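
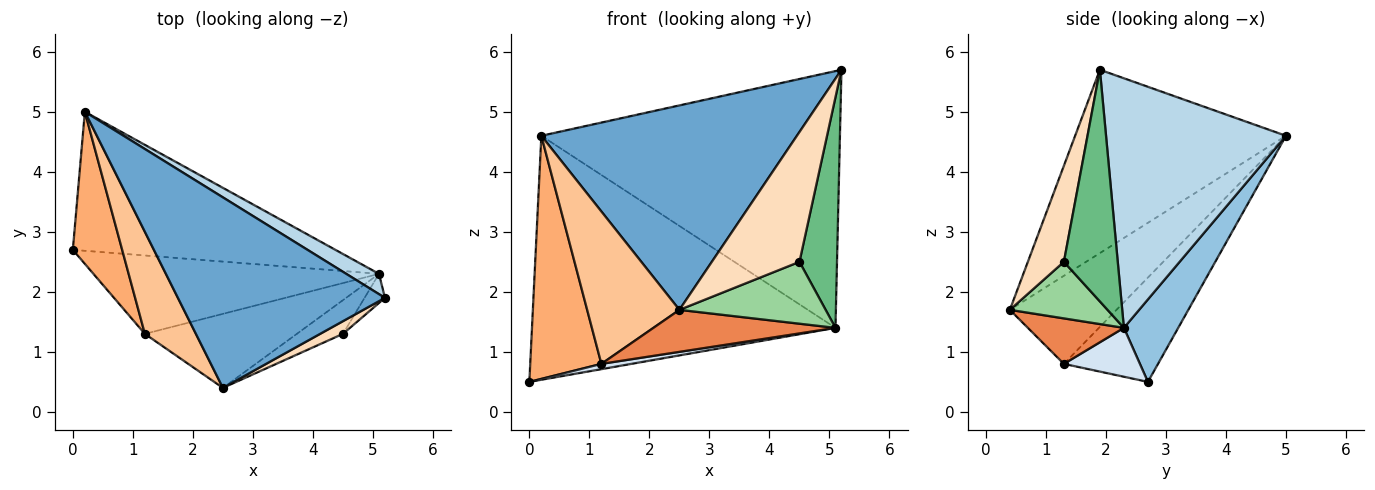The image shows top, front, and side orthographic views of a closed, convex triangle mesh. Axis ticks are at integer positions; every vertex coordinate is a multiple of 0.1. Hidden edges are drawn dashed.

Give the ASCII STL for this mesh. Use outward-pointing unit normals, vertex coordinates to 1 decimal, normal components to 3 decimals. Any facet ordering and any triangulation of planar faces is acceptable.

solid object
 facet normal -0.517 -0.626 0.584
  outer loop
   vertex 2.5 0.4 1.7
   vertex 5.2 1.9 5.7
   vertex 0.2 5.0 4.6
  endloop
 endfacet
 facet normal 0.154 0.859 -0.489
  outer loop
   vertex 5.1 2.3 1.4
   vertex 0.0 2.7 0.5
   vertex 0.2 5.0 4.6
  endloop
 endfacet
 facet normal 0.515 0.855 0.068
  outer loop
   vertex 5.1 2.3 1.4
   vertex 0.2 5.0 4.6
   vertex 5.2 1.9 5.7
  endloop
 endfacet
 facet normal 0.168 -0.066 -0.983
  outer loop
   vertex 1.2 1.3 0.8
   vertex 0.0 2.7 0.5
   vertex 5.1 2.3 1.4
  endloop
 endfacet
 facet normal 0.252 -0.478 -0.842
  outer loop
   vertex 1.2 1.3 0.8
   vertex 5.1 2.3 1.4
   vertex 2.5 0.4 1.7
  endloop
 endfacet
 facet normal -0.746 -0.564 0.353
  outer loop
   vertex 1.2 1.3 0.8
   vertex 0.2 5.0 4.6
   vertex 0.0 2.7 0.5
  endloop
 endfacet
 facet normal -0.693 -0.599 0.401
  outer loop
   vertex 1.2 1.3 0.8
   vertex 2.5 0.4 1.7
   vertex 0.2 5.0 4.6
  endloop
 endfacet
 facet normal 0.379 -0.921 0.090
  outer loop
   vertex 4.5 1.3 2.5
   vertex 5.2 1.9 5.7
   vertex 2.5 0.4 1.7
  endloop
 endfacet
 facet normal 0.818 -0.570 -0.072
  outer loop
   vertex 4.5 1.3 2.5
   vertex 5.1 2.3 1.4
   vertex 5.2 1.9 5.7
  endloop
 endfacet
 facet normal 0.506 -0.757 -0.413
  outer loop
   vertex 4.5 1.3 2.5
   vertex 2.5 0.4 1.7
   vertex 5.1 2.3 1.4
  endloop
 endfacet
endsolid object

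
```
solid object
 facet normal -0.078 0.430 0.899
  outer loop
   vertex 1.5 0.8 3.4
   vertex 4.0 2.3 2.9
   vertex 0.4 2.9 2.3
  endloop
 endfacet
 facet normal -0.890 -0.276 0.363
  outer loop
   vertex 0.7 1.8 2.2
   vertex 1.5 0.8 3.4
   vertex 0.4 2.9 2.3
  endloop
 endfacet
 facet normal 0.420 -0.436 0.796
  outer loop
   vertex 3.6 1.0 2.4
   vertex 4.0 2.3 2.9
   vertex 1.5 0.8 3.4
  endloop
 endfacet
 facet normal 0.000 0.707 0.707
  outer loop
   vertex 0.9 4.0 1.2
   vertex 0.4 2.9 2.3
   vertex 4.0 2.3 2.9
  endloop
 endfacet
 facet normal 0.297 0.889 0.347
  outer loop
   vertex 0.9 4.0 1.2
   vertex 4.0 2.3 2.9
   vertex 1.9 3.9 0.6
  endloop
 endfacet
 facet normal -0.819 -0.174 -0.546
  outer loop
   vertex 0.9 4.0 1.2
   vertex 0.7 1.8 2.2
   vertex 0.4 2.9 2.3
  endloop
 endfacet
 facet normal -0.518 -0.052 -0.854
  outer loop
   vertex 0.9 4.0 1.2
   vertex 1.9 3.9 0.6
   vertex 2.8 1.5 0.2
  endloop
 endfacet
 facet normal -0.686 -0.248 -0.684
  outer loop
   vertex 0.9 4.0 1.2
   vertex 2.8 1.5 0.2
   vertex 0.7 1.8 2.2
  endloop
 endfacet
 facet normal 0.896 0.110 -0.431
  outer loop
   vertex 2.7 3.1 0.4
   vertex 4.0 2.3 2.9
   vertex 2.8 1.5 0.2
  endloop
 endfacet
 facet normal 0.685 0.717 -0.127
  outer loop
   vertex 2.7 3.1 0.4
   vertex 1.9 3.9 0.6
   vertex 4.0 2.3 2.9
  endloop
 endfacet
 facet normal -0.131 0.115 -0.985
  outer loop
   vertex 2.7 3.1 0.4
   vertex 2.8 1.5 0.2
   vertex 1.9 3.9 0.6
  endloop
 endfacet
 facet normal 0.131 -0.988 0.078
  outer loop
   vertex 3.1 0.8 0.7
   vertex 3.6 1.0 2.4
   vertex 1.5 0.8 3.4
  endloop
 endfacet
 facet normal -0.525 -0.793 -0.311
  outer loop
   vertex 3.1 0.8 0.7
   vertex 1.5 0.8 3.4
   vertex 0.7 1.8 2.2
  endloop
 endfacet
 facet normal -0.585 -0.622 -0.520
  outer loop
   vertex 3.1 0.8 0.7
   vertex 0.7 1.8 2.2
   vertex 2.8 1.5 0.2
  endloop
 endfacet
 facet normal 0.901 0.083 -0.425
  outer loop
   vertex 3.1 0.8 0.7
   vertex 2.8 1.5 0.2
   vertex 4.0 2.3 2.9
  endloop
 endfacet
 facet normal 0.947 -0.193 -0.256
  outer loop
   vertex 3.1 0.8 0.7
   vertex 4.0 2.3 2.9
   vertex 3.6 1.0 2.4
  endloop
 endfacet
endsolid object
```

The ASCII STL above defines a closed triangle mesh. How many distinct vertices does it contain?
10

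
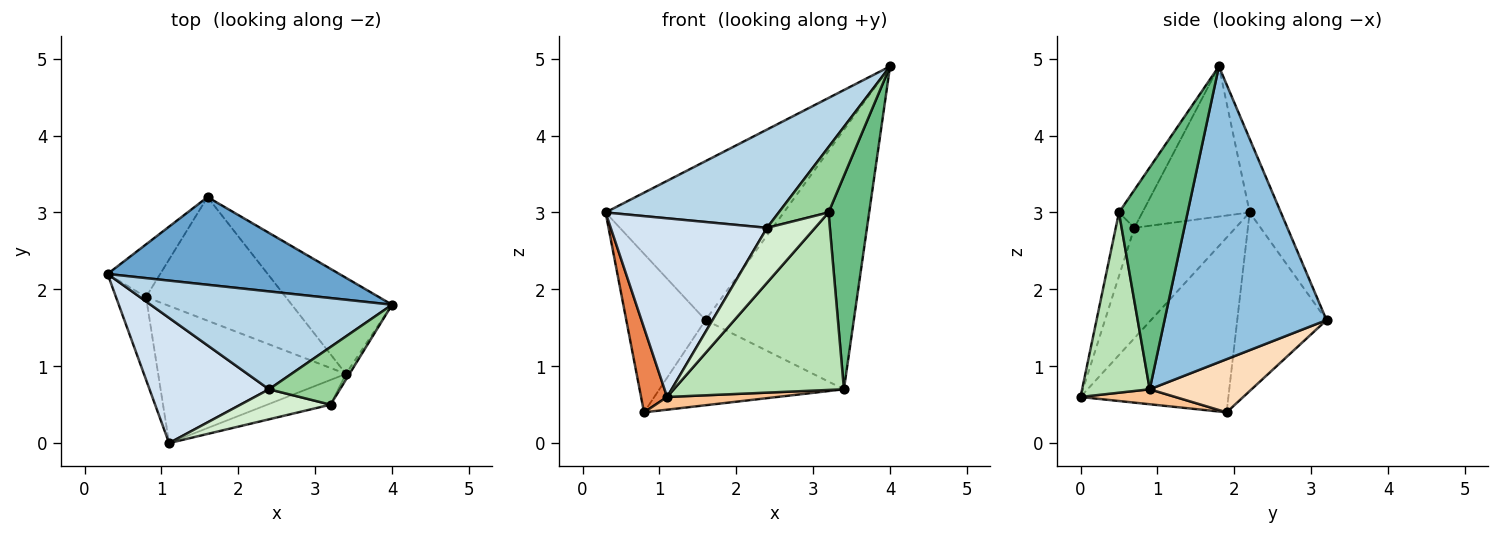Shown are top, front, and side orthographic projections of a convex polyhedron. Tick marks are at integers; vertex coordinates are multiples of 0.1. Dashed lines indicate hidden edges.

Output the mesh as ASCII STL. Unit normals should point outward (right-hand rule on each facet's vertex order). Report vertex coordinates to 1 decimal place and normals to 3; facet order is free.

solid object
 facet normal -0.152 0.865 0.477
  outer loop
   vertex 1.6 3.2 1.6
   vertex 0.3 2.2 3.0
   vertex 4.0 1.8 4.9
  endloop
 endfacet
 facet normal 0.716 0.655 -0.243
  outer loop
   vertex 3.4 0.9 0.7
   vertex 1.6 3.2 1.6
   vertex 4.0 1.8 4.9
  endloop
 endfacet
 facet normal -0.402 -0.649 0.646
  outer loop
   vertex 2.4 0.7 2.8
   vertex 4.0 1.8 4.9
   vertex 0.3 2.2 3.0
  endloop
 endfacet
 facet normal -0.468 -0.723 0.507
  outer loop
   vertex 2.4 0.7 2.8
   vertex 0.3 2.2 3.0
   vertex 1.1 0.0 0.6
  endloop
 endfacet
 facet normal -0.971 -0.171 -0.167
  outer loop
   vertex 0.8 1.9 0.4
   vertex 1.1 0.0 0.6
   vertex 0.3 2.2 3.0
  endloop
 endfacet
 facet normal -0.730 0.648 -0.215
  outer loop
   vertex 0.8 1.9 0.4
   vertex 0.3 2.2 3.0
   vertex 1.6 3.2 1.6
  endloop
 endfacet
 facet normal 0.079 -0.092 -0.993
  outer loop
   vertex 0.8 1.9 0.4
   vertex 3.4 0.9 0.7
   vertex 1.1 0.0 0.6
  endloop
 endfacet
 facet normal 0.299 0.541 -0.786
  outer loop
   vertex 0.8 1.9 0.4
   vertex 1.6 3.2 1.6
   vertex 3.4 0.9 0.7
  endloop
 endfacet
 facet normal 0.860 -0.509 -0.014
  outer loop
   vertex 3.2 0.5 3.0
   vertex 3.4 0.9 0.7
   vertex 4.0 1.8 4.9
  endloop
 endfacet
 facet normal -0.333 -0.707 0.624
  outer loop
   vertex 3.2 0.5 3.0
   vertex 4.0 1.8 4.9
   vertex 2.4 0.7 2.8
  endloop
 endfacet
 facet normal 0.366 -0.922 -0.128
  outer loop
   vertex 3.2 0.5 3.0
   vertex 1.1 0.0 0.6
   vertex 3.4 0.9 0.7
  endloop
 endfacet
 facet normal -0.321 -0.831 0.454
  outer loop
   vertex 3.2 0.5 3.0
   vertex 2.4 0.7 2.8
   vertex 1.1 0.0 0.6
  endloop
 endfacet
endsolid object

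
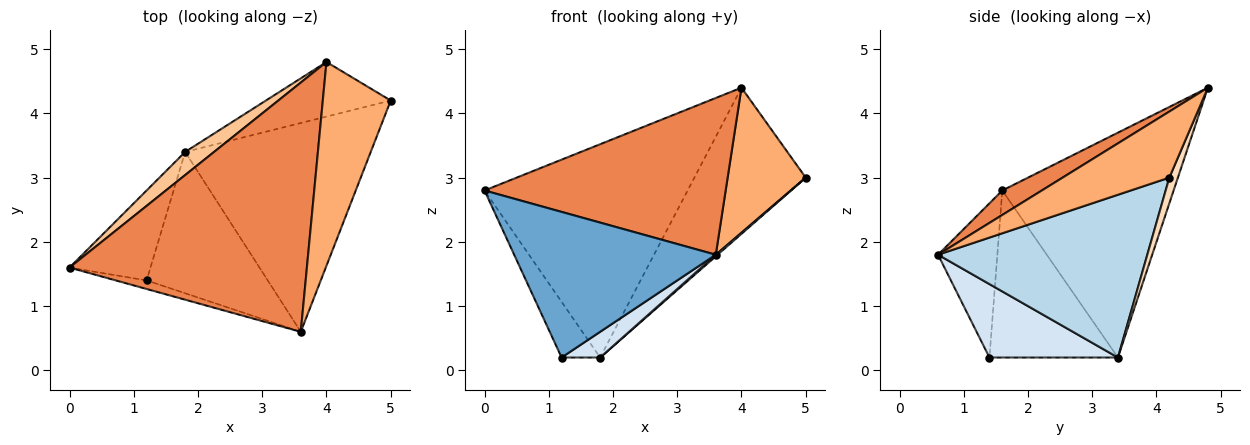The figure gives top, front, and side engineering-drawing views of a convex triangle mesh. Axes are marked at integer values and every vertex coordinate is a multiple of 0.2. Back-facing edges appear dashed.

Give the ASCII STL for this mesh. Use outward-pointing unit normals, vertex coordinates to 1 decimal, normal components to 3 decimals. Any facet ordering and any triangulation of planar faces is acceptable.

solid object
 facet normal -0.282 -0.958 -0.056
  outer loop
   vertex 1.2 1.4 0.2
   vertex 3.6 0.6 1.8
   vertex 0.0 1.6 2.8
  endloop
 endfacet
 facet normal -0.869 0.261 -0.421
  outer loop
   vertex 1.8 3.4 0.2
   vertex 1.2 1.4 0.2
   vertex 0.0 1.6 2.8
  endloop
 endfacet
 facet normal 0.659 -0.006 -0.752
  outer loop
   vertex 1.8 3.4 0.2
   vertex 5.0 4.2 3.0
   vertex 3.6 0.6 1.8
  endloop
 endfacet
 facet normal 0.512 -0.154 -0.845
  outer loop
   vertex 1.8 3.4 0.2
   vertex 3.6 0.6 1.8
   vertex 1.2 1.4 0.2
  endloop
 endfacet
 facet normal 0.087 -0.530 0.843
  outer loop
   vertex 4.0 4.8 4.4
   vertex 0.0 1.6 2.8
   vertex 3.6 0.6 1.8
  endloop
 endfacet
 facet normal 0.621 -0.454 0.638
  outer loop
   vertex 4.0 4.8 4.4
   vertex 3.6 0.6 1.8
   vertex 5.0 4.2 3.0
  endloop
 endfacet
 facet normal -0.642 0.762 0.083
  outer loop
   vertex 4.0 4.8 4.4
   vertex 1.8 3.4 0.2
   vertex 0.0 1.6 2.8
  endloop
 endfacet
 facet normal 0.072 0.934 -0.349
  outer loop
   vertex 4.0 4.8 4.4
   vertex 5.0 4.2 3.0
   vertex 1.8 3.4 0.2
  endloop
 endfacet
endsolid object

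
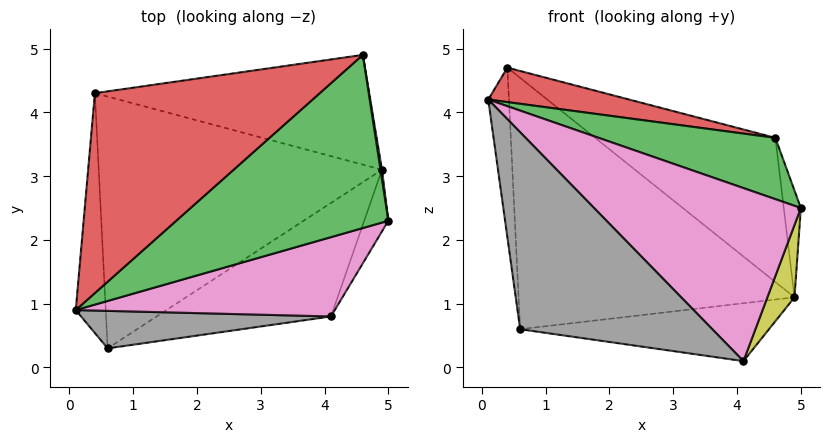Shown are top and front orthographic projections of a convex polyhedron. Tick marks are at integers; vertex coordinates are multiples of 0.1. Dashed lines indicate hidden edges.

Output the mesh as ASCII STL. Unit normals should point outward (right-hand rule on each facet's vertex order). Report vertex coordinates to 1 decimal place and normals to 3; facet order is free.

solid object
 facet normal -0.982 0.109 -0.155
  outer loop
   vertex 0.6 0.3 0.6
   vertex 0.1 0.9 4.2
   vertex 0.4 4.3 4.7
  endloop
 endfacet
 facet normal -0.353 0.661 -0.662
  outer loop
   vertex 4.9 3.1 1.1
   vertex 0.6 0.3 0.6
   vertex 0.4 4.3 4.7
  endloop
 endfacet
 facet normal 0.389 -0.308 0.868
  outer loop
   vertex 4.6 4.9 3.6
   vertex 0.1 0.9 4.2
   vertex 5.0 2.3 2.5
  endloop
 endfacet
 facet normal 0.272 -0.163 0.948
  outer loop
   vertex 4.6 4.9 3.6
   vertex 0.4 4.3 4.7
   vertex 0.1 0.9 4.2
  endloop
 endfacet
 facet normal 0.989 0.147 0.013
  outer loop
   vertex 4.6 4.9 3.6
   vertex 5.0 2.3 2.5
   vertex 4.9 3.1 1.1
  endloop
 endfacet
 facet normal -0.263 0.768 -0.584
  outer loop
   vertex 4.6 4.9 3.6
   vertex 4.9 3.1 1.1
   vertex 0.4 4.3 4.7
  endloop
 endfacet
 facet normal 0.375 -0.843 0.386
  outer loop
   vertex 4.1 0.8 0.1
   vertex 5.0 2.3 2.5
   vertex 0.1 0.9 4.2
  endloop
 endfacet
 facet normal 0.165 -0.969 0.184
  outer loop
   vertex 4.1 0.8 0.1
   vertex 0.1 0.9 4.2
   vertex 0.6 0.3 0.6
  endloop
 endfacet
 facet normal 0.949 -0.241 -0.205
  outer loop
   vertex 4.1 0.8 0.1
   vertex 4.9 3.1 1.1
   vertex 5.0 2.3 2.5
  endloop
 endfacet
 facet normal -0.189 0.446 -0.875
  outer loop
   vertex 4.1 0.8 0.1
   vertex 0.6 0.3 0.6
   vertex 4.9 3.1 1.1
  endloop
 endfacet
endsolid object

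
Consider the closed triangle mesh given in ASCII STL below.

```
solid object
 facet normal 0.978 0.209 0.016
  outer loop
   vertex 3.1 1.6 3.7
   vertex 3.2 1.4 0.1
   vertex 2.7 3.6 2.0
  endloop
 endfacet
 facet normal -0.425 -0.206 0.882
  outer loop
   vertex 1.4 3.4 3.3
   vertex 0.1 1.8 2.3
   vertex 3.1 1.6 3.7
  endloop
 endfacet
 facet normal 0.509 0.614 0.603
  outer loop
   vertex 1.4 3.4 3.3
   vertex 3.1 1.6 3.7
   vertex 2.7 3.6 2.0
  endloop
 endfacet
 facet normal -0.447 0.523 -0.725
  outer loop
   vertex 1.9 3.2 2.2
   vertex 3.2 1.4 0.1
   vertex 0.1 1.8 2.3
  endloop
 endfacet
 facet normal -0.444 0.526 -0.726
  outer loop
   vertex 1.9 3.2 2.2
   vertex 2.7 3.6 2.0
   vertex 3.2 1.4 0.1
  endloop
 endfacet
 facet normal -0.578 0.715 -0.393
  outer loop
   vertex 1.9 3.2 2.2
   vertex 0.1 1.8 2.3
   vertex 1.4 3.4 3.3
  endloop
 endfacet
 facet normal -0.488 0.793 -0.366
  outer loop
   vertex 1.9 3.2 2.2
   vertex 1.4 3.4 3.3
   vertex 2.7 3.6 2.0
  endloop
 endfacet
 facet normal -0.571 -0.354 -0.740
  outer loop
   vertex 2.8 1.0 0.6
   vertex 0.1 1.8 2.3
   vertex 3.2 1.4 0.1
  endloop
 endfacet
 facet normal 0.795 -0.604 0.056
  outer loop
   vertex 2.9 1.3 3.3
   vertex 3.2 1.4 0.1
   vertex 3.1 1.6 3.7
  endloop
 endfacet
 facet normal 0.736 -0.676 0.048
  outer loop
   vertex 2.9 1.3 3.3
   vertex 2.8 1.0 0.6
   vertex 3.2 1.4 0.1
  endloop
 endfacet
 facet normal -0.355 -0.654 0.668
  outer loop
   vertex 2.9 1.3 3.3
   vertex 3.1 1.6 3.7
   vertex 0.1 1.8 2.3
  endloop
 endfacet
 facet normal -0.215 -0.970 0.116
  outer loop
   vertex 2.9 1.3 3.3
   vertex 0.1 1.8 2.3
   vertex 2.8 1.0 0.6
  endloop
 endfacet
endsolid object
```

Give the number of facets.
12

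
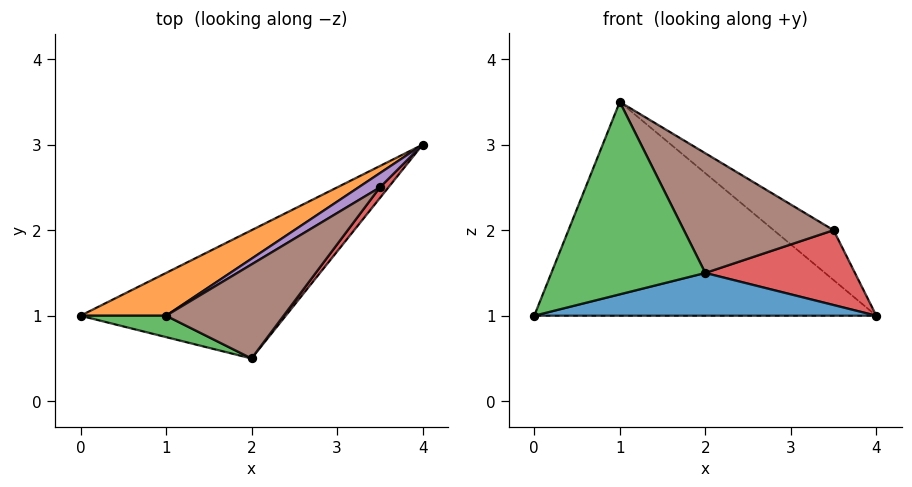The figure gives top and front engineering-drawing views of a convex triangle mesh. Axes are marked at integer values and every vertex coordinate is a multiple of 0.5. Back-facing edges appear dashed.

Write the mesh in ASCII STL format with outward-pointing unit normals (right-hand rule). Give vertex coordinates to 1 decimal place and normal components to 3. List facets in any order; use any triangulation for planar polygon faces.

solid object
 facet normal 0.156 -0.312 -0.937
  outer loop
   vertex 2.0 0.5 1.5
   vertex 0.0 1.0 1.0
   vertex 4.0 3.0 1.0
  endloop
 endfacet
 facet normal -0.440 0.880 0.176
  outer loop
   vertex 1.0 1.0 3.5
   vertex 4.0 3.0 1.0
   vertex 0.0 1.0 1.0
  endloop
 endfacet
 facet normal -0.266 -0.958 0.106
  outer loop
   vertex 1.0 1.0 3.5
   vertex 0.0 1.0 1.0
   vertex 2.0 0.5 1.5
  endloop
 endfacet
 facet normal 0.786 -0.612 0.087
  outer loop
   vertex 3.5 2.5 2.0
   vertex 2.0 0.5 1.5
   vertex 4.0 3.0 1.0
  endloop
 endfacet
 facet normal -0.381 0.889 0.254
  outer loop
   vertex 3.5 2.5 2.0
   vertex 4.0 3.0 1.0
   vertex 1.0 1.0 3.5
  endloop
 endfacet
 facet normal 0.644 -0.601 0.472
  outer loop
   vertex 3.5 2.5 2.0
   vertex 1.0 1.0 3.5
   vertex 2.0 0.5 1.5
  endloop
 endfacet
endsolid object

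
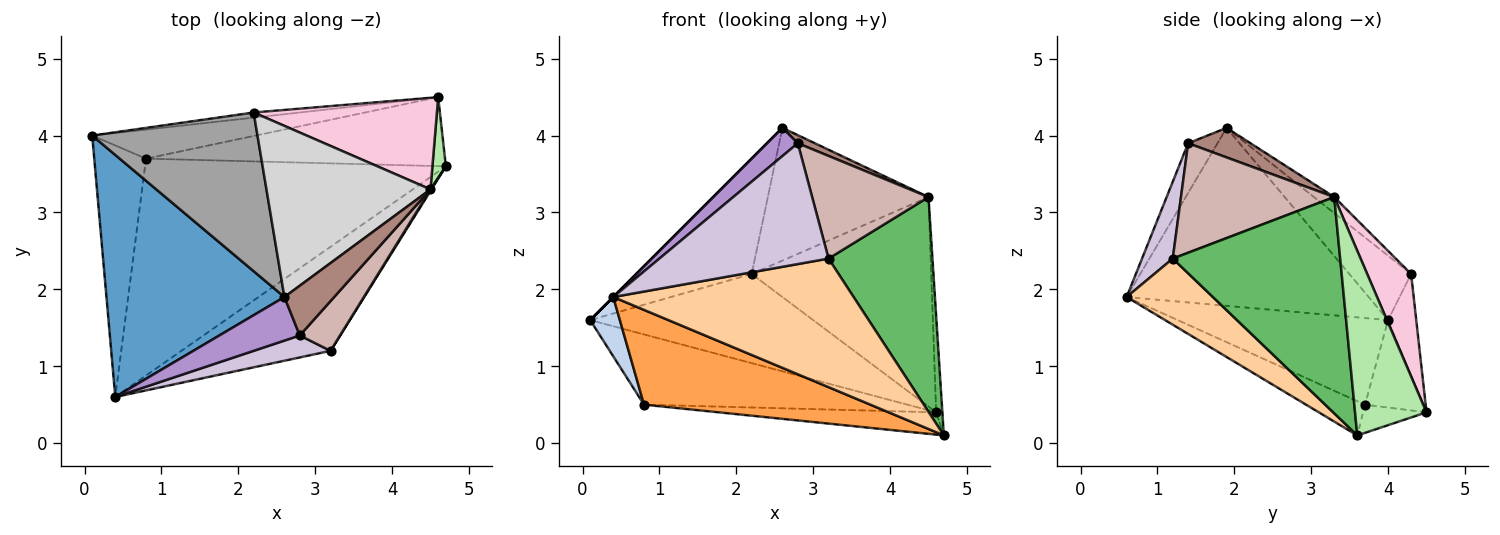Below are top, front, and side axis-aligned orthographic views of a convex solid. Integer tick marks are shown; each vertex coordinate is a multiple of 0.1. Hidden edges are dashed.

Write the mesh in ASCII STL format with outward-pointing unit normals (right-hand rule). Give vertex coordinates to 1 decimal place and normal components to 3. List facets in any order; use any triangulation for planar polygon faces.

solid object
 facet normal -0.707 0.000 0.707
  outer loop
   vertex 2.6 1.9 4.1
   vertex 0.1 4.0 1.6
   vertex 0.4 0.6 1.9
  endloop
 endfacet
 facet normal -0.852 -0.120 -0.509
  outer loop
   vertex 0.8 3.7 0.5
   vertex 0.4 0.6 1.9
   vertex 0.1 4.0 1.6
  endloop
 endfacet
 facet normal -0.104 -0.398 -0.911
  outer loop
   vertex 0.8 3.7 0.5
   vertex 4.7 3.6 0.1
   vertex 0.4 0.6 1.9
  endloop
 endfacet
 facet normal 0.269 -0.749 -0.606
  outer loop
   vertex 3.2 1.2 2.4
   vertex 0.4 0.6 1.9
   vertex 4.7 3.6 0.1
  endloop
 endfacet
 facet normal 0.850 -0.527 0.004
  outer loop
   vertex 3.2 1.2 2.4
   vertex 4.7 3.6 0.1
   vertex 4.5 3.3 3.2
  endloop
 endfacet
 facet normal 0.994 0.086 0.072
  outer loop
   vertex 4.6 4.5 0.4
   vertex 4.5 3.3 3.2
   vertex 4.7 3.6 0.1
  endloop
 endfacet
 facet normal -0.200 0.905 -0.374
  outer loop
   vertex 4.6 4.5 0.4
   vertex 0.8 3.7 0.5
   vertex 0.1 4.0 1.6
  endloop
 endfacet
 facet normal -0.089 0.306 -0.948
  outer loop
   vertex 4.6 4.5 0.4
   vertex 4.7 3.6 0.1
   vertex 0.8 3.7 0.5
  endloop
 endfacet
 facet normal -0.460 -0.482 0.745
  outer loop
   vertex 2.8 1.4 3.9
   vertex 2.6 1.9 4.1
   vertex 0.4 0.6 1.9
  endloop
 endfacet
 facet normal 0.176 -0.968 0.176
  outer loop
   vertex 2.8 1.4 3.9
   vertex 0.4 0.6 1.9
   vertex 3.2 1.2 2.4
  endloop
 endfacet
 facet normal 0.505 -0.138 0.852
  outer loop
   vertex 2.8 1.4 3.9
   vertex 4.5 3.3 3.2
   vertex 2.6 1.9 4.1
  endloop
 endfacet
 facet normal 0.764 -0.580 0.281
  outer loop
   vertex 2.8 1.4 3.9
   vertex 3.2 1.2 2.4
   vertex 4.5 3.3 3.2
  endloop
 endfacet
 facet normal -0.125 0.990 -0.057
  outer loop
   vertex 2.2 4.3 2.2
   vertex 4.6 4.5 0.4
   vertex 0.1 4.0 1.6
  endloop
 endfacet
 facet normal 0.219 0.894 0.391
  outer loop
   vertex 2.2 4.3 2.2
   vertex 4.5 3.3 3.2
   vertex 4.6 4.5 0.4
  endloop
 endfacet
 facet normal -0.301 0.561 0.772
  outer loop
   vertex 2.2 4.3 2.2
   vertex 0.1 4.0 1.6
   vertex 2.6 1.9 4.1
  endloop
 endfacet
 facet normal -0.077 0.611 0.788
  outer loop
   vertex 2.2 4.3 2.2
   vertex 2.6 1.9 4.1
   vertex 4.5 3.3 3.2
  endloop
 endfacet
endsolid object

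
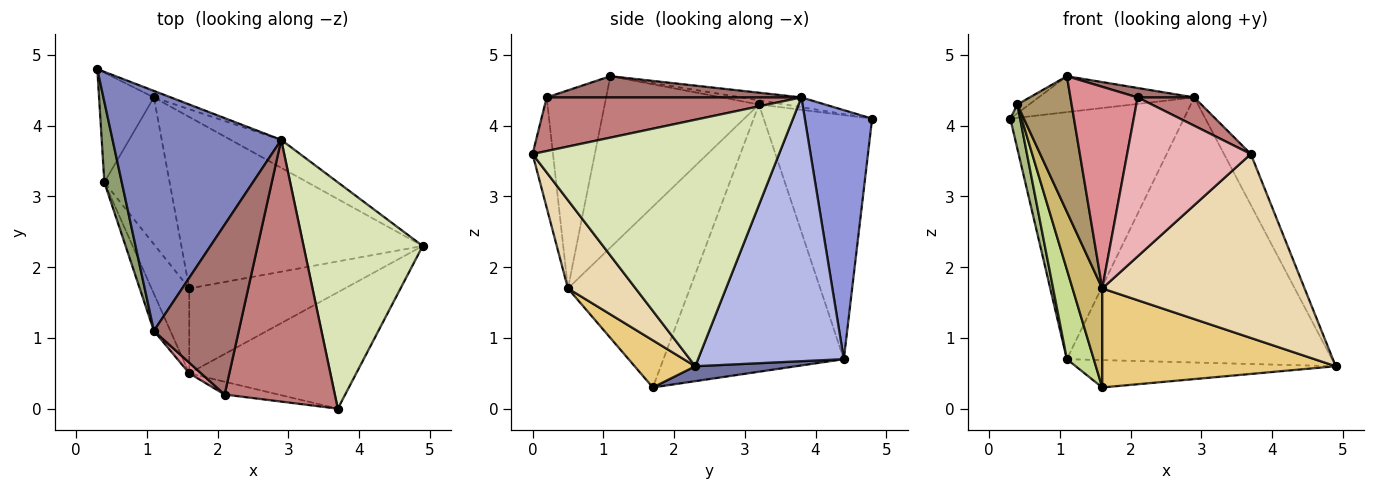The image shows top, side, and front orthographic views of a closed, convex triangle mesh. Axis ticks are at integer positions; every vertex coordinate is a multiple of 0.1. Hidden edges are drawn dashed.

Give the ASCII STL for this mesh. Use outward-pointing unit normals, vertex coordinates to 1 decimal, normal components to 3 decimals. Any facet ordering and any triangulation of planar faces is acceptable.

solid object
 facet normal 0.061 0.157 -0.986
  outer loop
   vertex 1.1 4.4 0.7
   vertex 4.9 2.3 0.6
   vertex 1.6 1.7 0.3
  endloop
 endfacet
 facet normal -0.057 0.148 0.987
  outer loop
   vertex 2.9 3.8 4.4
   vertex 0.3 4.8 4.1
   vertex 1.1 1.1 4.7
  endloop
 endfacet
 facet normal 0.361 0.932 -0.025
  outer loop
   vertex 2.9 3.8 4.4
   vertex 1.1 4.4 0.7
   vertex 0.3 4.8 4.1
  endloop
 endfacet
 facet normal 0.480 0.873 -0.092
  outer loop
   vertex 2.9 3.8 4.4
   vertex 4.9 2.3 0.6
   vertex 1.1 4.4 0.7
  endloop
 endfacet
 facet normal -0.234 0.106 0.967
  outer loop
   vertex 0.4 3.2 4.3
   vertex 1.1 1.1 4.7
   vertex 0.3 4.8 4.1
  endloop
 endfacet
 facet normal -0.972 -0.088 -0.218
  outer loop
   vertex 0.4 3.2 4.3
   vertex 0.3 4.8 4.1
   vertex 1.1 4.4 0.7
  endloop
 endfacet
 facet normal -0.961 -0.143 -0.235
  outer loop
   vertex 0.4 3.2 4.3
   vertex 1.1 4.4 0.7
   vertex 1.6 1.7 0.3
  endloop
 endfacet
 facet normal 0.896 0.097 0.433
  outer loop
   vertex 3.7 0.0 3.6
   vertex 4.9 2.3 0.6
   vertex 2.9 3.8 4.4
  endloop
 endfacet
 facet normal -0.939 -0.330 -0.091
  outer loop
   vertex 1.6 0.5 1.7
   vertex 1.1 1.1 4.7
   vertex 0.4 3.2 4.3
  endloop
 endfacet
 facet normal -0.952 -0.232 -0.199
  outer loop
   vertex 1.6 0.5 1.7
   vertex 0.4 3.2 4.3
   vertex 1.6 1.7 0.3
  endloop
 endfacet
 facet normal 0.193 -0.745 -0.638
  outer loop
   vertex 1.6 0.5 1.7
   vertex 1.6 1.7 0.3
   vertex 4.9 2.3 0.6
  endloop
 endfacet
 facet normal 0.272 -0.813 -0.515
  outer loop
   vertex 1.6 0.5 1.7
   vertex 4.9 2.3 0.6
   vertex 3.7 0.0 3.6
  endloop
 endfacet
 facet normal 0.242 -0.054 0.969
  outer loop
   vertex 2.1 0.2 4.4
   vertex 2.9 3.8 4.4
   vertex 1.1 1.1 4.7
  endloop
 endfacet
 facet normal 0.435 -0.097 0.895
  outer loop
   vertex 2.1 0.2 4.4
   vertex 3.7 0.0 3.6
   vertex 2.9 3.8 4.4
  endloop
 endfacet
 facet normal -0.662 -0.749 0.039
  outer loop
   vertex 2.1 0.2 4.4
   vertex 1.1 1.1 4.7
   vertex 1.6 0.5 1.7
  endloop
 endfacet
 facet normal -0.163 -0.984 -0.079
  outer loop
   vertex 2.1 0.2 4.4
   vertex 1.6 0.5 1.7
   vertex 3.7 0.0 3.6
  endloop
 endfacet
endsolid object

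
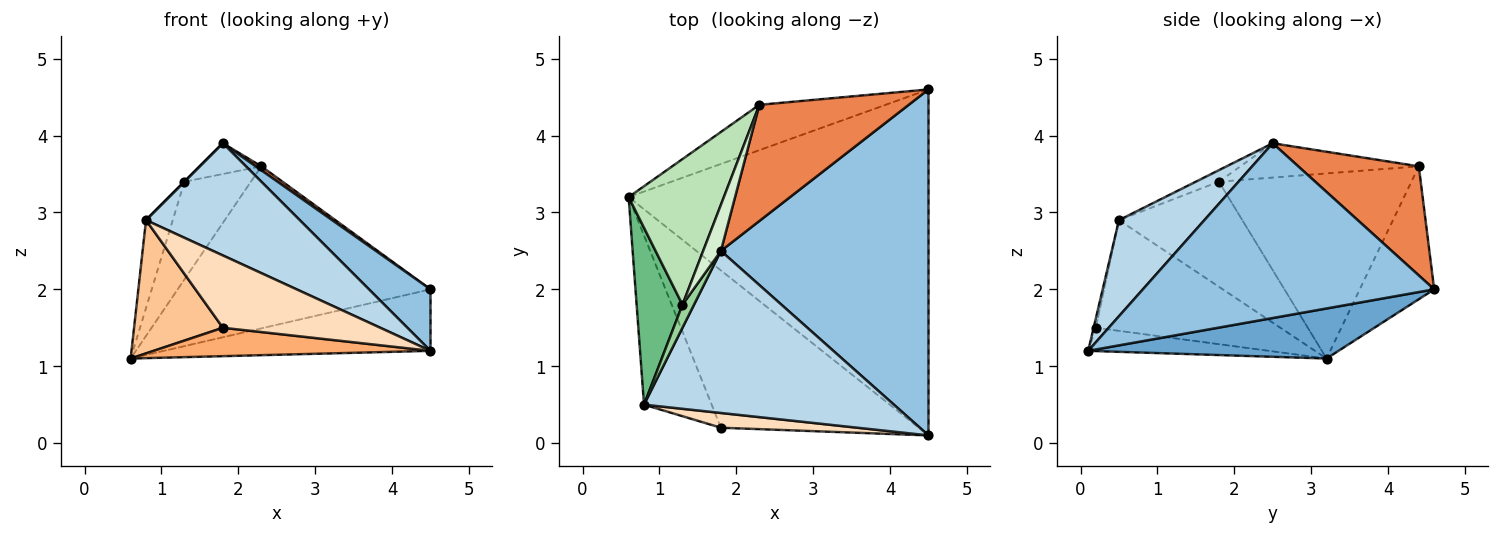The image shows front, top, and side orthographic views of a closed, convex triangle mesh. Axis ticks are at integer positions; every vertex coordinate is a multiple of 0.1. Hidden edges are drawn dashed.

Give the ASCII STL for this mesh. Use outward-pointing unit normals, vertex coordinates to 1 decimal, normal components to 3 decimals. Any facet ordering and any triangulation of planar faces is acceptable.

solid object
 facet normal 0.162 0.173 -0.972
  outer loop
   vertex 4.5 4.6 2.0
   vertex 4.5 0.1 1.2
   vertex 0.6 3.2 1.1
  endloop
 endfacet
 facet normal 0.638 -0.135 0.758
  outer loop
   vertex 1.8 2.5 3.9
   vertex 4.5 0.1 1.2
   vertex 4.5 4.6 2.0
  endloop
 endfacet
 facet normal 0.302 -0.543 0.784
  outer loop
   vertex 0.8 0.5 2.9
   vertex 4.5 0.1 1.2
   vertex 1.8 2.5 3.9
  endloop
 endfacet
 facet normal -0.273 0.926 -0.259
  outer loop
   vertex 2.3 4.4 3.6
   vertex 4.5 4.6 2.0
   vertex 0.6 3.2 1.1
  endloop
 endfacet
 facet normal 0.590 -0.028 0.807
  outer loop
   vertex 2.3 4.4 3.6
   vertex 1.8 2.5 3.9
   vertex 4.5 4.6 2.0
  endloop
 endfacet
 facet normal -0.115 -0.176 -0.978
  outer loop
   vertex 1.8 0.2 1.5
   vertex 0.6 3.2 1.1
   vertex 4.5 0.1 1.2
  endloop
 endfacet
 facet normal -0.789 -0.380 -0.482
  outer loop
   vertex 1.8 0.2 1.5
   vertex 0.8 0.5 2.9
   vertex 0.6 3.2 1.1
  endloop
 endfacet
 facet normal -0.014 -0.980 0.200
  outer loop
   vertex 1.8 0.2 1.5
   vertex 4.5 0.1 1.2
   vertex 0.8 0.5 2.9
  endloop
 endfacet
 facet normal -0.899 0.195 0.392
  outer loop
   vertex 1.3 1.8 3.4
   vertex 0.6 3.2 1.1
   vertex 0.8 0.5 2.9
  endloop
 endfacet
 facet normal -0.707 0.000 0.707
  outer loop
   vertex 1.3 1.8 3.4
   vertex 0.8 0.5 2.9
   vertex 1.8 2.5 3.9
  endloop
 endfacet
 facet normal -0.850 0.293 0.437
  outer loop
   vertex 1.3 1.8 3.4
   vertex 2.3 4.4 3.6
   vertex 0.6 3.2 1.1
  endloop
 endfacet
 facet normal -0.849 0.293 0.439
  outer loop
   vertex 1.3 1.8 3.4
   vertex 1.8 2.5 3.9
   vertex 2.3 4.4 3.6
  endloop
 endfacet
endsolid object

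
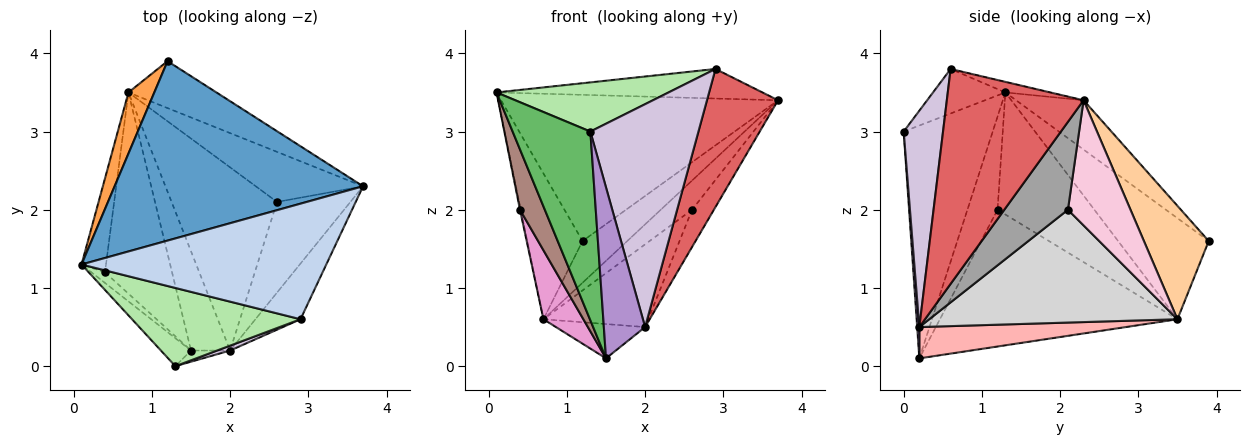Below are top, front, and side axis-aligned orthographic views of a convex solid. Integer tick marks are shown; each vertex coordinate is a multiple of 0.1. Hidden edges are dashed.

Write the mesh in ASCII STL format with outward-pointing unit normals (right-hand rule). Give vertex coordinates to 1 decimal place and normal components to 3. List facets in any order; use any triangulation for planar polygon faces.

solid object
 facet normal -0.152 0.624 0.766
  outer loop
   vertex 1.2 3.9 1.6
   vertex 0.1 1.3 3.5
   vertex 3.7 2.3 3.4
  endloop
 endfacet
 facet normal -0.042 0.247 0.968
  outer loop
   vertex 2.9 0.6 3.8
   vertex 3.7 2.3 3.4
   vertex 0.1 1.3 3.5
  endloop
 endfacet
 facet normal -0.834 0.509 0.213
  outer loop
   vertex 0.7 3.5 0.6
   vertex 0.1 1.3 3.5
   vertex 1.2 3.9 1.6
  endloop
 endfacet
 facet normal 0.694 0.478 -0.538
  outer loop
   vertex 0.7 3.5 0.6
   vertex 1.2 3.9 1.6
   vertex 3.7 2.3 3.4
  endloop
 endfacet
 facet normal -0.750 -0.655 -0.097
  outer loop
   vertex 1.3 0.0 3.0
   vertex 0.1 1.3 3.5
   vertex 1.5 0.2 0.1
  endloop
 endfacet
 facet normal -0.218 -0.519 0.826
  outer loop
   vertex 1.3 0.0 3.0
   vertex 2.9 0.6 3.8
   vertex 0.1 1.3 3.5
  endloop
 endfacet
 facet normal 0.872 -0.454 -0.183
  outer loop
   vertex 2.0 0.2 0.5
   vertex 3.7 2.3 3.4
   vertex 2.9 0.6 3.8
  endloop
 endfacet
 facet normal 0.603 0.260 -0.754
  outer loop
   vertex 2.0 0.2 0.5
   vertex 1.5 0.2 0.1
   vertex 0.7 3.5 0.6
  endloop
 endfacet
 facet normal 0.052 -0.997 -0.065
  outer loop
   vertex 2.0 0.2 0.5
   vertex 1.3 0.0 3.0
   vertex 1.5 0.2 0.1
  endloop
 endfacet
 facet normal 0.342 -0.939 0.021
  outer loop
   vertex 2.0 0.2 0.5
   vertex 2.9 0.6 3.8
   vertex 1.3 0.0 3.0
  endloop
 endfacet
 facet normal -0.767 -0.632 -0.111
  outer loop
   vertex 0.4 1.2 2.0
   vertex 1.5 0.2 0.1
   vertex 0.1 1.3 3.5
  endloop
 endfacet
 facet normal -0.980 0.008 -0.197
  outer loop
   vertex 0.4 1.2 2.0
   vertex 0.1 1.3 3.5
   vertex 0.7 3.5 0.6
  endloop
 endfacet
 facet normal -0.888 -0.149 -0.435
  outer loop
   vertex 0.4 1.2 2.0
   vertex 0.7 3.5 0.6
   vertex 1.5 0.2 0.1
  endloop
 endfacet
 facet normal 0.710 0.355 -0.608
  outer loop
   vertex 2.6 2.1 2.0
   vertex 0.7 3.5 0.6
   vertex 3.7 2.3 3.4
  endloop
 endfacet
 facet normal 0.742 0.255 -0.620
  outer loop
   vertex 2.6 2.1 2.0
   vertex 3.7 2.3 3.4
   vertex 2.0 0.2 0.5
  endloop
 endfacet
 facet normal 0.698 0.295 -0.653
  outer loop
   vertex 2.6 2.1 2.0
   vertex 2.0 0.2 0.5
   vertex 0.7 3.5 0.6
  endloop
 endfacet
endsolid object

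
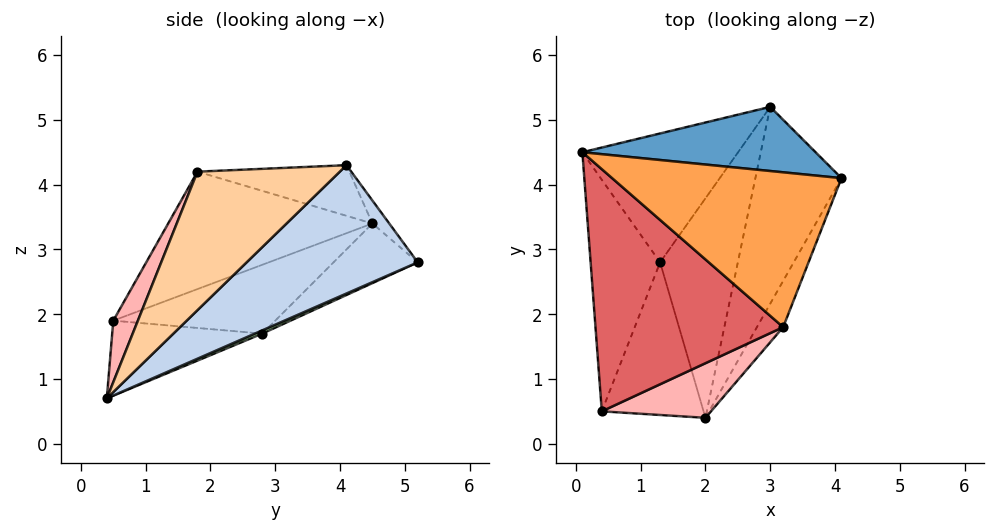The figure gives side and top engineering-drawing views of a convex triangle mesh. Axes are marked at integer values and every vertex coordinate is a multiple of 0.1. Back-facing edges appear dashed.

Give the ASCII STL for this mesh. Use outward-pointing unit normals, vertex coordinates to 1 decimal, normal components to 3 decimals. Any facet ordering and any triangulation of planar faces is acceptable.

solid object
 facet normal -0.061 0.783 0.619
  outer loop
   vertex 3.0 5.2 2.8
   vertex 0.1 4.5 3.4
   vertex 4.1 4.1 4.3
  endloop
 endfacet
 facet normal 0.828 0.071 -0.556
  outer loop
   vertex 3.0 5.2 2.8
   vertex 4.1 4.1 4.3
   vertex 2.0 0.4 0.7
  endloop
 endfacet
 facet normal -0.215 0.042 0.976
  outer loop
   vertex 3.2 1.8 4.2
   vertex 4.1 4.1 4.3
   vertex 0.1 4.5 3.4
  endloop
 endfacet
 facet normal 0.920 -0.352 -0.174
  outer loop
   vertex 3.2 1.8 4.2
   vertex 2.0 0.4 0.7
   vertex 4.1 4.1 4.3
  endloop
 endfacet
 facet normal -0.296 0.563 -0.772
  outer loop
   vertex 1.3 2.8 1.7
   vertex 0.1 4.5 3.4
   vertex 3.0 5.2 2.8
  endloop
 endfacet
 facet normal 0.038 0.394 -0.918
  outer loop
   vertex 1.3 2.8 1.7
   vertex 3.0 5.2 2.8
   vertex 2.0 0.4 0.7
  endloop
 endfacet
 facet normal -0.499 -0.337 0.798
  outer loop
   vertex 0.4 0.5 1.9
   vertex 3.2 1.8 4.2
   vertex 0.1 4.5 3.4
  endloop
 endfacet
 facet normal 0.176 -0.933 0.313
  outer loop
   vertex 0.4 0.5 1.9
   vertex 2.0 0.4 0.7
   vertex 3.2 1.8 4.2
  endloop
 endfacet
 facet normal -0.688 0.209 -0.695
  outer loop
   vertex 0.4 0.5 1.9
   vertex 0.1 4.5 3.4
   vertex 1.3 2.8 1.7
  endloop
 endfacet
 facet normal -0.586 0.160 -0.794
  outer loop
   vertex 0.4 0.5 1.9
   vertex 1.3 2.8 1.7
   vertex 2.0 0.4 0.7
  endloop
 endfacet
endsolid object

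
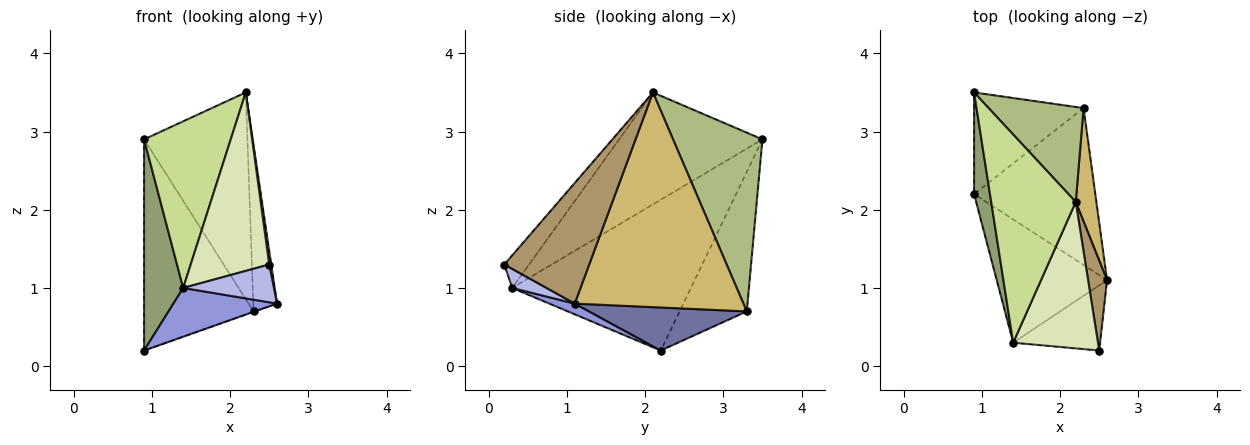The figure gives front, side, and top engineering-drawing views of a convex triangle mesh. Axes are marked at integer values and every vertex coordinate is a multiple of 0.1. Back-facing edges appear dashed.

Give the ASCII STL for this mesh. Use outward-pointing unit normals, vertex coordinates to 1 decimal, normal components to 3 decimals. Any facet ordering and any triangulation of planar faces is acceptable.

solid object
 facet normal 0.334 0.003 -0.942
  outer loop
   vertex 2.3 3.3 0.7
   vertex 2.6 1.1 0.8
   vertex 0.9 2.2 0.2
  endloop
 endfacet
 facet normal -0.484 0.788 -0.380
  outer loop
   vertex 2.3 3.3 0.7
   vertex 0.9 2.2 0.2
   vertex 0.9 3.5 2.9
  endloop
 endfacet
 facet normal 0.090 -0.366 -0.926
  outer loop
   vertex 1.4 0.3 1.0
   vertex 0.9 2.2 0.2
   vertex 2.6 1.1 0.8
  endloop
 endfacet
 facet normal 0.187 -0.493 -0.850
  outer loop
   vertex 1.4 0.3 1.0
   vertex 2.6 1.1 0.8
   vertex 2.5 0.2 1.3
  endloop
 endfacet
 facet normal -0.972 -0.213 0.102
  outer loop
   vertex 1.4 0.3 1.0
   vertex 0.9 3.5 2.9
   vertex 0.9 2.2 0.2
  endloop
 endfacet
 facet normal 0.618 0.714 0.328
  outer loop
   vertex 2.2 2.1 3.5
   vertex 2.3 3.3 0.7
   vertex 0.9 3.5 2.9
  endloop
 endfacet
 facet normal -0.719 -0.435 0.543
  outer loop
   vertex 2.2 2.1 3.5
   vertex 0.9 3.5 2.9
   vertex 1.4 0.3 1.0
  endloop
 endfacet
 facet normal -0.236 -0.751 0.616
  outer loop
   vertex 2.2 2.1 3.5
   vertex 1.4 0.3 1.0
   vertex 2.5 0.2 1.3
  endloop
 endfacet
 facet normal 0.988 -0.024 0.155
  outer loop
   vertex 2.2 2.1 3.5
   vertex 2.5 0.2 1.3
   vertex 2.6 1.1 0.8
  endloop
 endfacet
 facet normal 0.986 0.139 0.095
  outer loop
   vertex 2.2 2.1 3.5
   vertex 2.6 1.1 0.8
   vertex 2.3 3.3 0.7
  endloop
 endfacet
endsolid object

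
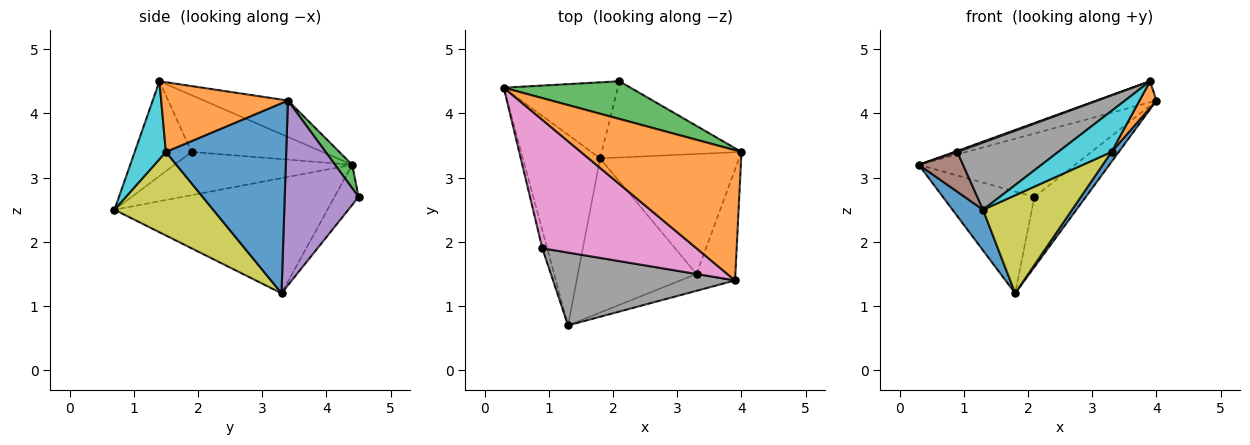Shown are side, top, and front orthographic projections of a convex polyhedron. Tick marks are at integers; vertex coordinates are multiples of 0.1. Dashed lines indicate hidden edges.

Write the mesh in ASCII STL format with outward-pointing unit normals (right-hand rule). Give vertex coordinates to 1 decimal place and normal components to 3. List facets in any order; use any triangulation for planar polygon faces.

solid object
 facet normal -0.824 -0.118 -0.553
  outer loop
   vertex 1.8 3.3 1.2
   vertex 1.3 0.7 2.5
   vertex 0.3 4.4 3.2
  endloop
 endfacet
 facet normal -0.218 0.155 0.963
  outer loop
   vertex 3.9 1.4 4.5
   vertex 4.0 3.4 4.2
   vertex 0.3 4.4 3.2
  endloop
 endfacet
 facet normal 0.094 0.856 0.509
  outer loop
   vertex 2.1 4.5 2.7
   vertex 0.3 4.4 3.2
   vertex 4.0 3.4 4.2
  endloop
 endfacet
 facet normal -0.206 0.784 -0.586
  outer loop
   vertex 2.1 4.5 2.7
   vertex 1.8 3.3 1.2
   vertex 0.3 4.4 3.2
  endloop
 endfacet
 facet normal 0.697 0.485 -0.528
  outer loop
   vertex 2.1 4.5 2.7
   vertex 4.0 3.4 4.2
   vertex 1.8 3.3 1.2
  endloop
 endfacet
 facet normal -0.965 -0.240 -0.108
  outer loop
   vertex 0.9 1.9 3.4
   vertex 0.3 4.4 3.2
   vertex 1.3 0.7 2.5
  endloop
 endfacet
 facet normal -0.345 -0.008 0.938
  outer loop
   vertex 0.9 1.9 3.4
   vertex 3.9 1.4 4.5
   vertex 0.3 4.4 3.2
  endloop
 endfacet
 facet normal -0.357 -0.634 0.686
  outer loop
   vertex 0.9 1.9 3.4
   vertex 1.3 0.7 2.5
   vertex 3.9 1.4 4.5
  endloop
 endfacet
 facet normal 0.511 -0.461 -0.726
  outer loop
   vertex 3.3 1.5 3.4
   vertex 1.3 0.7 2.5
   vertex 1.8 3.3 1.2
  endloop
 endfacet
 facet normal 0.476 -0.814 -0.333
  outer loop
   vertex 3.3 1.5 3.4
   vertex 3.9 1.4 4.5
   vertex 1.3 0.7 2.5
  endloop
 endfacet
 facet normal 0.806 -0.049 -0.590
  outer loop
   vertex 3.3 1.5 3.4
   vertex 1.8 3.3 1.2
   vertex 4.0 3.4 4.2
  endloop
 endfacet
 facet normal 0.868 -0.116 -0.484
  outer loop
   vertex 3.3 1.5 3.4
   vertex 4.0 3.4 4.2
   vertex 3.9 1.4 4.5
  endloop
 endfacet
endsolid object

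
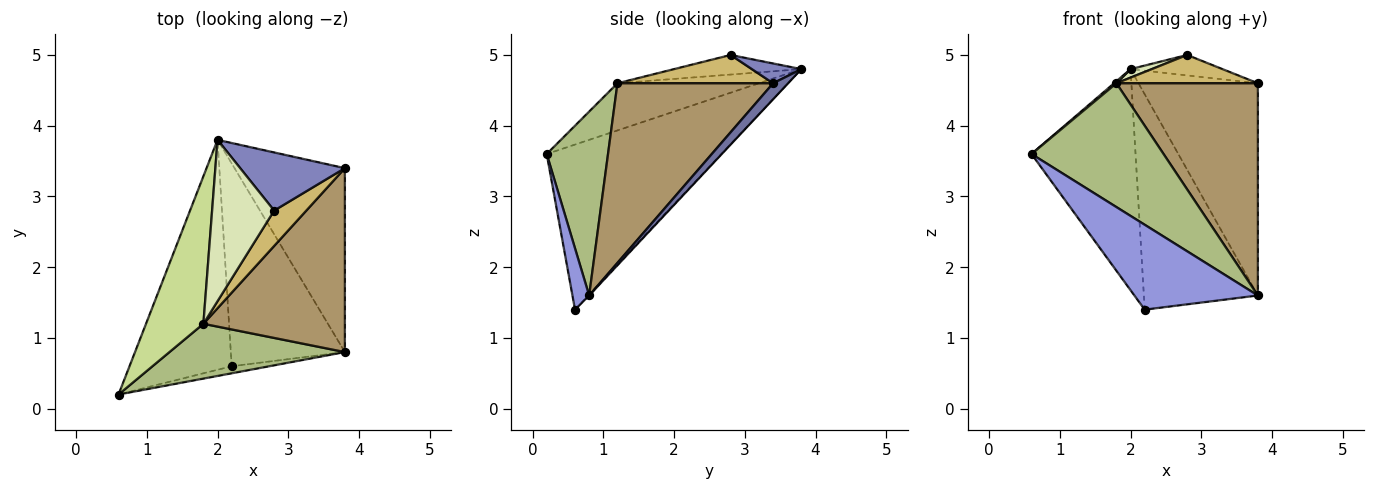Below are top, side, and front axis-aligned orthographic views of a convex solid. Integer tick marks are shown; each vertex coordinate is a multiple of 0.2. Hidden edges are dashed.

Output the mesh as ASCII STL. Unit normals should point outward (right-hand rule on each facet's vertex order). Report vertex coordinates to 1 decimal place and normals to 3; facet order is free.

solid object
 facet normal 0.095 0.752 -0.652
  outer loop
   vertex 3.8 3.4 4.6
   vertex 3.8 0.8 1.6
   vertex 2.0 3.8 4.8
  endloop
 endfacet
 facet normal 0.176 0.326 0.929
  outer loop
   vertex 3.8 3.4 4.6
   vertex 2.0 3.8 4.8
   vertex 2.8 2.8 5.0
  endloop
 endfacet
 facet normal 0.134 -0.988 -0.082
  outer loop
   vertex 2.2 0.6 1.4
   vertex 3.8 0.8 1.6
   vertex 0.6 0.2 3.6
  endloop
 endfacet
 facet normal -0.759 0.452 -0.470
  outer loop
   vertex 2.2 0.6 1.4
   vertex 0.6 0.2 3.6
   vertex 2.0 3.8 4.8
  endloop
 endfacet
 facet normal -0.005 0.728 -0.686
  outer loop
   vertex 2.2 0.6 1.4
   vertex 2.0 3.8 4.8
   vertex 3.8 0.8 1.6
  endloop
 endfacet
 facet normal 0.391 -0.842 0.373
  outer loop
   vertex 1.8 1.2 4.6
   vertex 0.6 0.2 3.6
   vertex 3.8 0.8 1.6
  endloop
 endfacet
 facet normal -0.635 -0.011 0.772
  outer loop
   vertex 1.8 1.2 4.6
   vertex 2.0 3.8 4.8
   vertex 0.6 0.2 3.6
  endloop
 endfacet
 facet normal -0.301 -0.050 0.952
  outer loop
   vertex 1.8 1.2 4.6
   vertex 2.8 2.8 5.0
   vertex 2.0 3.8 4.8
  endloop
 endfacet
 facet normal 0.639 -0.581 0.504
  outer loop
   vertex 1.8 1.2 4.6
   vertex 3.8 0.8 1.6
   vertex 3.8 3.4 4.6
  endloop
 endfacet
 facet normal 0.566 -0.515 0.644
  outer loop
   vertex 1.8 1.2 4.6
   vertex 3.8 3.4 4.6
   vertex 2.8 2.8 5.0
  endloop
 endfacet
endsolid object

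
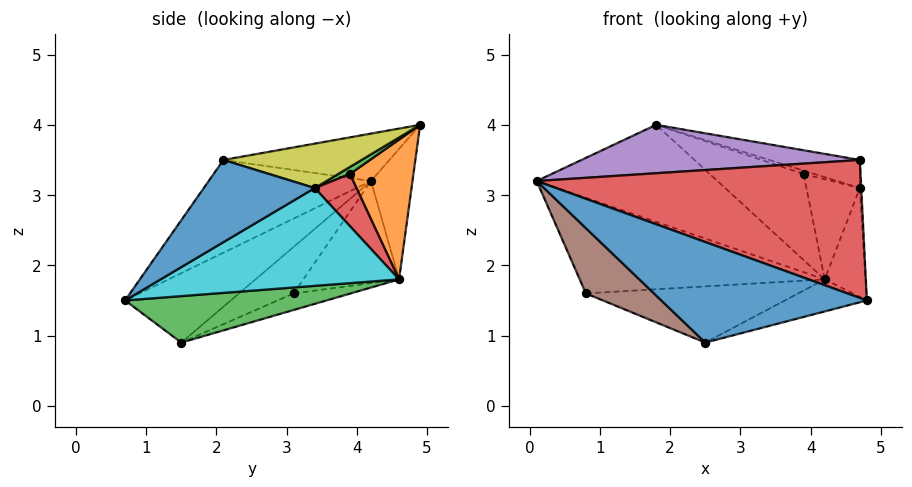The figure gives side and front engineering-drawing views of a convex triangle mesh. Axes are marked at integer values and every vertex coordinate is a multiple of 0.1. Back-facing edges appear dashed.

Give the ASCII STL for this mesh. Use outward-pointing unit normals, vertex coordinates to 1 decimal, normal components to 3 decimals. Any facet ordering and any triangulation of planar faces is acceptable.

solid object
 facet normal -0.398 -0.774 0.493
  outer loop
   vertex 2.5 1.5 0.9
   vertex 4.8 0.7 1.5
   vertex 0.1 4.2 3.2
  endloop
 endfacet
 facet normal -0.209 0.912 -0.353
  outer loop
   vertex 4.2 4.6 1.8
   vertex 0.1 4.2 3.2
   vertex 1.8 4.9 4.0
  endloop
 endfacet
 facet normal 0.289 0.118 -0.950
  outer loop
   vertex 4.2 4.6 1.8
   vertex 4.8 0.7 1.5
   vertex 2.5 1.5 0.9
  endloop
 endfacet
 facet normal -0.383 -0.766 0.517
  outer loop
   vertex 4.7 2.1 3.5
   vertex 0.1 4.2 3.2
   vertex 4.8 0.7 1.5
  endloop
 endfacet
 facet normal -0.245 -0.410 0.879
  outer loop
   vertex 4.7 2.1 3.5
   vertex 1.8 4.9 4.0
   vertex 0.1 4.2 3.2
  endloop
 endfacet
 facet normal -0.605 -0.754 0.254
  outer loop
   vertex 0.8 3.1 1.6
   vertex 2.5 1.5 0.9
   vertex 0.1 4.2 3.2
  endloop
 endfacet
 facet normal -0.284 0.727 -0.624
  outer loop
   vertex 0.8 3.1 1.6
   vertex 0.1 4.2 3.2
   vertex 4.2 4.6 1.8
  endloop
 endfacet
 facet normal -0.086 0.321 -0.943
  outer loop
   vertex 0.8 3.1 1.6
   vertex 4.2 4.6 1.8
   vertex 2.5 1.5 0.9
  endloop
 endfacet
 facet normal 0.409 0.268 0.872
  outer loop
   vertex 4.7 3.4 3.1
   vertex 1.8 4.9 4.0
   vertex 4.7 2.1 3.5
  endloop
 endfacet
 facet normal 0.962 0.165 -0.218
  outer loop
   vertex 4.7 3.4 3.1
   vertex 4.8 0.7 1.5
   vertex 4.2 4.6 1.8
  endloop
 endfacet
 facet normal 0.999 0.013 0.041
  outer loop
   vertex 4.7 3.4 3.1
   vertex 4.7 2.1 3.5
   vertex 4.8 0.7 1.5
  endloop
 endfacet
 facet normal 0.502 0.741 0.446
  outer loop
   vertex 3.9 3.9 3.3
   vertex 4.2 4.6 1.8
   vertex 1.8 4.9 4.0
  endloop
 endfacet
 facet normal 0.464 0.433 0.773
  outer loop
   vertex 3.9 3.9 3.3
   vertex 1.8 4.9 4.0
   vertex 4.7 3.4 3.1
  endloop
 endfacet
 facet normal 0.552 0.708 0.441
  outer loop
   vertex 3.9 3.9 3.3
   vertex 4.7 3.4 3.1
   vertex 4.2 4.6 1.8
  endloop
 endfacet
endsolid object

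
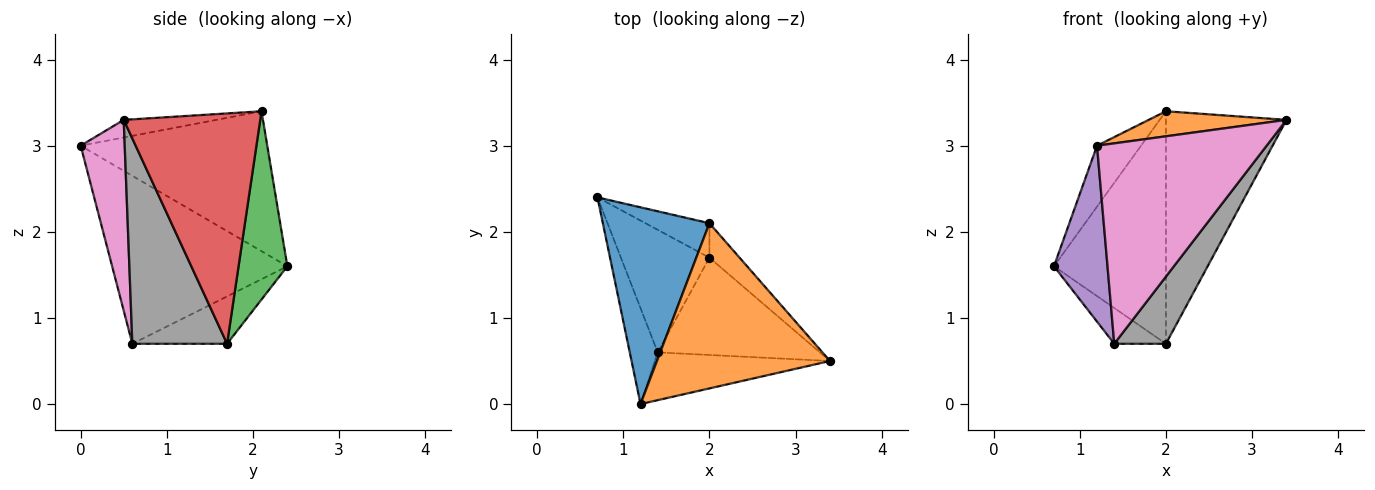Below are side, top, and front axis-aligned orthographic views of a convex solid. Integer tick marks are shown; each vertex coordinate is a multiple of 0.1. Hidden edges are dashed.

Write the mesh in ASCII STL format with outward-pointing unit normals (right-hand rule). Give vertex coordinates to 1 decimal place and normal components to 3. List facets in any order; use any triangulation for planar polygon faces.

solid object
 facet normal -0.782 0.184 0.595
  outer loop
   vertex 2.0 2.1 3.4
   vertex 0.7 2.4 1.6
   vertex 1.2 0.0 3.0
  endloop
 endfacet
 facet normal -0.100 -0.149 0.984
  outer loop
   vertex 2.0 2.1 3.4
   vertex 1.2 0.0 3.0
   vertex 3.4 0.5 3.3
  endloop
 endfacet
 facet normal 0.396 0.908 -0.135
  outer loop
   vertex 2.0 2.1 3.4
   vertex 2.0 1.7 0.7
   vertex 0.7 2.4 1.6
  endloop
 endfacet
 facet normal 0.746 0.659 -0.098
  outer loop
   vertex 2.0 2.1 3.4
   vertex 3.4 0.5 3.3
   vertex 2.0 1.7 0.7
  endloop
 endfacet
 facet normal -0.944 -0.289 -0.157
  outer loop
   vertex 1.4 0.6 0.7
   vertex 1.2 0.0 3.0
   vertex 0.7 2.4 1.6
  endloop
 endfacet
 facet normal -0.457 0.249 -0.854
  outer loop
   vertex 1.4 0.6 0.7
   vertex 0.7 2.4 1.6
   vertex 2.0 1.7 0.7
  endloop
 endfacet
 facet normal 0.245 -0.943 -0.225
  outer loop
   vertex 1.4 0.6 0.7
   vertex 3.4 0.5 3.3
   vertex 1.2 0.0 3.0
  endloop
 endfacet
 facet normal 0.721 -0.393 -0.570
  outer loop
   vertex 1.4 0.6 0.7
   vertex 2.0 1.7 0.7
   vertex 3.4 0.5 3.3
  endloop
 endfacet
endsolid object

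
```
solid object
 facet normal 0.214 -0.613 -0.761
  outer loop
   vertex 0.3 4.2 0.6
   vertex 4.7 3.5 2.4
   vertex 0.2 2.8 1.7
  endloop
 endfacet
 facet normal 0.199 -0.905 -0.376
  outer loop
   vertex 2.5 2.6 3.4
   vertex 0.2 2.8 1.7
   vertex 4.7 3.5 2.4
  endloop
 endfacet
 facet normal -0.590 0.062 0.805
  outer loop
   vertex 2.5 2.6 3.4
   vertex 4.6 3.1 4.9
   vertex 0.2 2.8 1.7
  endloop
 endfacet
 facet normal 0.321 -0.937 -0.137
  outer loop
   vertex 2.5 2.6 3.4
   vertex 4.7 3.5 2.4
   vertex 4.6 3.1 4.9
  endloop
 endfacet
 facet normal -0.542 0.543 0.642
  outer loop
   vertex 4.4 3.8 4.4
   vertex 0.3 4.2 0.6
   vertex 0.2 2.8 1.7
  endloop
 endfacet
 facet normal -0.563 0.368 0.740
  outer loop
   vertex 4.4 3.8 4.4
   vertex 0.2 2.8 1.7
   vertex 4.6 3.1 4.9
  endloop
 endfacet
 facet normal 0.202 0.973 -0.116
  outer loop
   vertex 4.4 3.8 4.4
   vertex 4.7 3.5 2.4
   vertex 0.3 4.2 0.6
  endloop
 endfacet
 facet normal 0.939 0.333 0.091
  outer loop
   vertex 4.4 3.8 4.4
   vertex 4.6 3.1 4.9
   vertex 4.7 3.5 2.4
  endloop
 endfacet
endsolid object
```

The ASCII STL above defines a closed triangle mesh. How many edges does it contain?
12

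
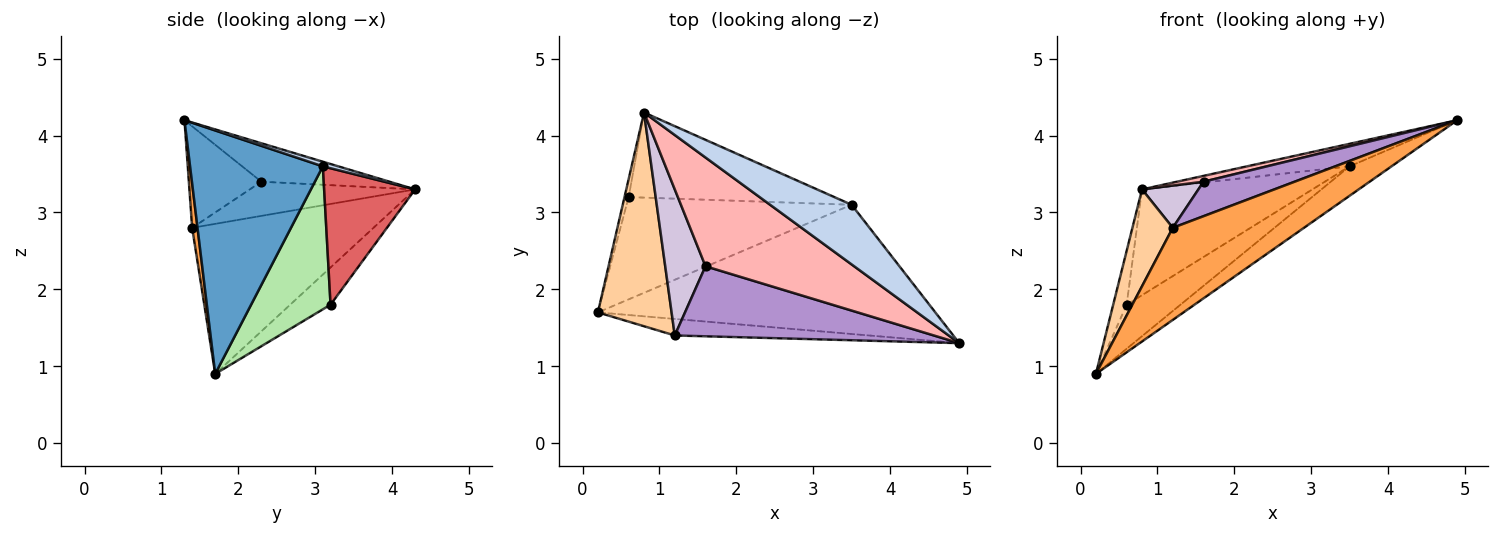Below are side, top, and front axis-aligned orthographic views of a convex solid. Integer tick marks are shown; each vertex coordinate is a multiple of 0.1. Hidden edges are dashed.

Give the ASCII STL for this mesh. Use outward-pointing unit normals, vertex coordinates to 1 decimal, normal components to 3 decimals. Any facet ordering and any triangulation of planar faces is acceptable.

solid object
 facet normal 0.575 0.182 -0.797
  outer loop
   vertex 3.5 3.1 3.6
   vertex 4.9 1.3 4.2
   vertex 0.2 1.7 0.9
  endloop
 endfacet
 facet normal 0.053 0.353 0.934
  outer loop
   vertex 3.5 3.1 3.6
   vertex 0.8 4.3 3.3
   vertex 4.9 1.3 4.2
  endloop
 endfacet
 facet normal 0.040 -0.983 -0.176
  outer loop
   vertex 1.2 1.4 2.8
   vertex 0.2 1.7 0.9
   vertex 4.9 1.3 4.2
  endloop
 endfacet
 facet normal -0.880 -0.196 0.432
  outer loop
   vertex 1.2 1.4 2.8
   vertex 0.8 4.3 3.3
   vertex 0.2 1.7 0.9
  endloop
 endfacet
 facet normal -0.943 0.314 -0.105
  outer loop
   vertex 0.6 3.2 1.8
   vertex 0.2 1.7 0.9
   vertex 0.8 4.3 3.3
  endloop
 endfacet
 facet normal 0.504 0.342 -0.793
  outer loop
   vertex 0.6 3.2 1.8
   vertex 3.5 3.1 3.6
   vertex 0.2 1.7 0.9
  endloop
 endfacet
 facet normal 0.384 0.719 -0.579
  outer loop
   vertex 0.6 3.2 1.8
   vertex 0.8 4.3 3.3
   vertex 3.5 3.1 3.6
  endloop
 endfacet
 facet normal -0.250 -0.052 0.967
  outer loop
   vertex 1.6 2.3 3.4
   vertex 4.9 1.3 4.2
   vertex 0.8 4.3 3.3
  endloop
 endfacet
 facet normal -0.332 -0.417 0.846
  outer loop
   vertex 1.6 2.3 3.4
   vertex 1.2 1.4 2.8
   vertex 4.9 1.3 4.2
  endloop
 endfacet
 facet normal -0.632 -0.216 0.745
  outer loop
   vertex 1.6 2.3 3.4
   vertex 0.8 4.3 3.3
   vertex 1.2 1.4 2.8
  endloop
 endfacet
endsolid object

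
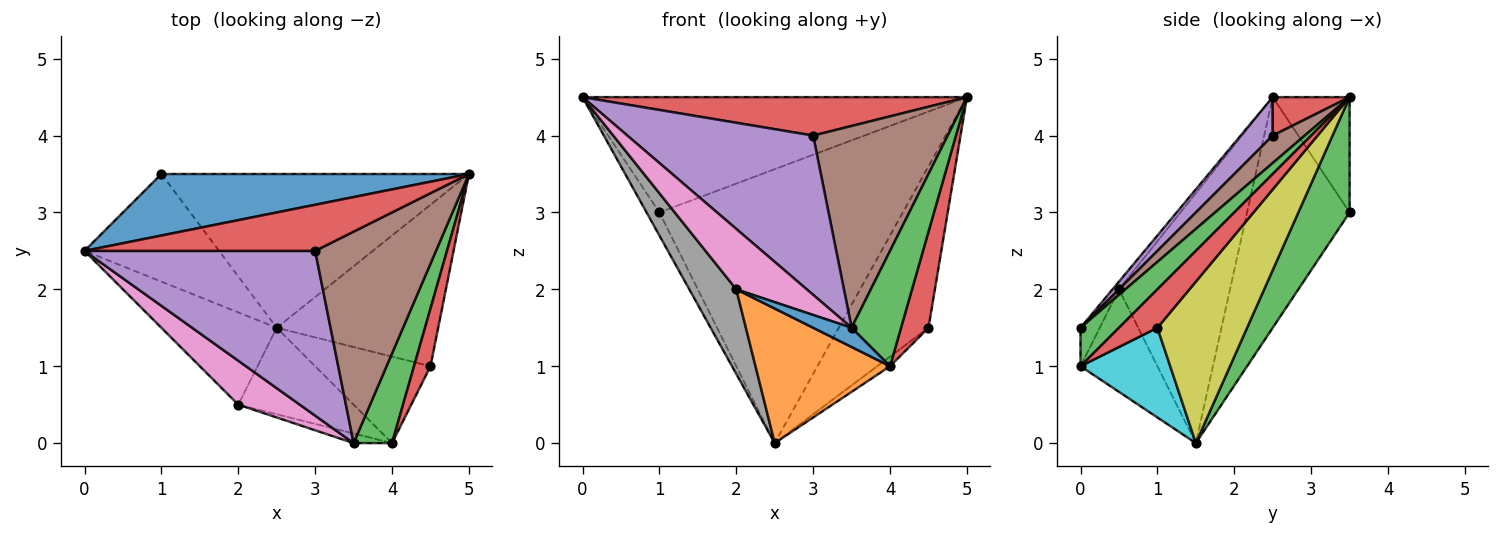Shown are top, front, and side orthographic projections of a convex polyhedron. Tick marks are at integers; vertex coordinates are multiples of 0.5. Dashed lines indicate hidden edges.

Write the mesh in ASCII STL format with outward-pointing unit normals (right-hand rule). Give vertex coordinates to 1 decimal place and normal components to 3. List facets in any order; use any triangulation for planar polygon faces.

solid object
 facet normal -0.174 0.869 0.463
  outer loop
   vertex 1.0 3.5 3.0
   vertex 0.0 2.5 4.5
   vertex 5.0 3.5 4.5
  endloop
 endfacet
 facet normal -0.859 0.107 -0.501
  outer loop
   vertex 1.0 3.5 3.0
   vertex 2.5 1.5 0.0
   vertex 0.0 2.5 4.5
  endloop
 endfacet
 facet normal 0.181 0.858 -0.481
  outer loop
   vertex 1.0 3.5 3.0
   vertex 5.0 3.5 4.5
   vertex 2.5 1.5 0.0
  endloop
 endfacet
 facet normal 0.127 -0.635 0.762
  outer loop
   vertex 3.0 2.5 4.0
   vertex 5.0 3.5 4.5
   vertex 0.0 2.5 4.5
  endloop
 endfacet
 facet normal 0.119 -0.690 0.714
  outer loop
   vertex 3.0 2.5 4.0
   vertex 0.0 2.5 4.5
   vertex 3.5 0.0 1.5
  endloop
 endfacet
 facet normal 0.162 -0.681 0.714
  outer loop
   vertex 3.0 2.5 4.0
   vertex 3.5 0.0 1.5
   vertex 5.0 3.5 4.5
  endloop
 endfacet
 facet normal -0.073 -0.807 0.587
  outer loop
   vertex 2.0 0.5 2.0
   vertex 3.5 0.0 1.5
   vertex 0.0 2.5 4.5
  endloop
 endfacet
 facet normal -0.848 -0.359 -0.391
  outer loop
   vertex 2.0 0.5 2.0
   vertex 0.0 2.5 4.5
   vertex 2.5 1.5 0.0
  endloop
 endfacet
 facet normal 0.577 0.577 -0.577
  outer loop
   vertex 4.5 1.0 1.5
   vertex 2.5 1.5 0.0
   vertex 5.0 3.5 4.5
  endloop
 endfacet
 facet normal 0.612 0.087 -0.786
  outer loop
   vertex 4.0 0.0 1.0
   vertex 2.5 1.5 0.0
   vertex 4.5 1.0 1.5
  endloop
 endfacet
 facet normal -0.408 -0.816 -0.408
  outer loop
   vertex 4.0 0.0 1.0
   vertex 3.5 0.0 1.5
   vertex 2.0 0.5 2.0
  endloop
 endfacet
 facet normal -0.433 -0.758 -0.487
  outer loop
   vertex 4.0 0.0 1.0
   vertex 2.0 0.5 2.0
   vertex 2.5 1.5 0.0
  endloop
 endfacet
 facet normal 0.523 -0.673 0.523
  outer loop
   vertex 4.0 0.0 1.0
   vertex 5.0 3.5 4.5
   vertex 3.5 0.0 1.5
  endloop
 endfacet
 facet normal 0.768 -0.549 0.329
  outer loop
   vertex 4.0 0.0 1.0
   vertex 4.5 1.0 1.5
   vertex 5.0 3.5 4.5
  endloop
 endfacet
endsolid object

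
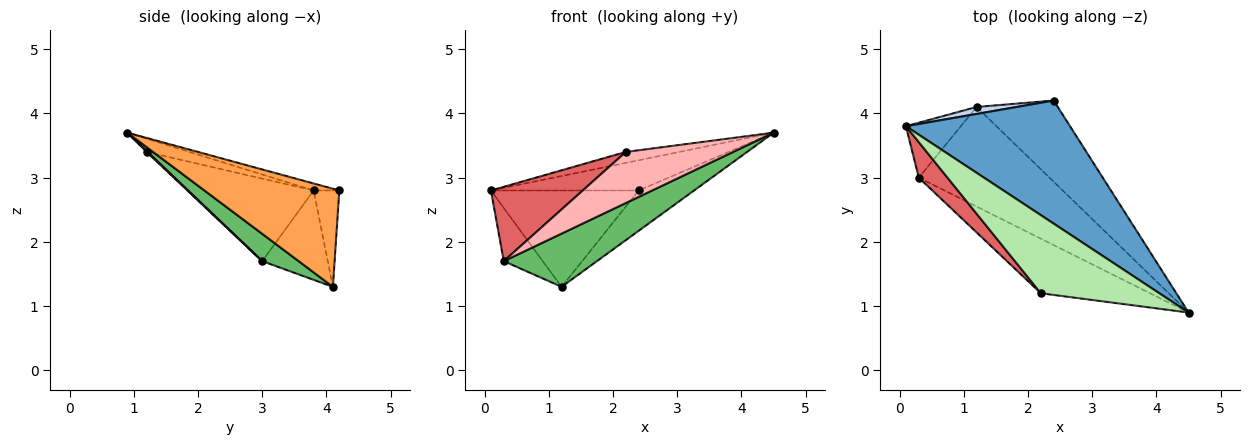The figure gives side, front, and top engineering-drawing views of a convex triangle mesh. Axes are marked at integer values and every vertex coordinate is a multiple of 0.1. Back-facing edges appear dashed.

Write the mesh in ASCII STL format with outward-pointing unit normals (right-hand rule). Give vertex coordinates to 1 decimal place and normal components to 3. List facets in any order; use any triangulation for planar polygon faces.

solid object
 facet normal -0.041 0.238 0.970
  outer loop
   vertex 2.4 4.2 2.8
   vertex 0.1 3.8 2.8
   vertex 4.5 0.9 3.7
  endloop
 endfacet
 facet normal -0.171 0.983 0.071
  outer loop
   vertex 1.2 4.1 1.3
   vertex 0.1 3.8 2.8
   vertex 2.4 4.2 2.8
  endloop
 endfacet
 facet normal 0.735 0.302 -0.608
  outer loop
   vertex 1.2 4.1 1.3
   vertex 2.4 4.2 2.8
   vertex 4.5 0.9 3.7
  endloop
 endfacet
 facet normal -0.760 0.452 -0.467
  outer loop
   vertex 0.3 3.0 1.7
   vertex 0.1 3.8 2.8
   vertex 1.2 4.1 1.3
  endloop
 endfacet
 facet normal 0.181 -0.464 -0.867
  outer loop
   vertex 0.3 3.0 1.7
   vertex 1.2 4.1 1.3
   vertex 4.5 0.9 3.7
  endloop
 endfacet
 facet normal -0.110 0.138 0.984
  outer loop
   vertex 2.2 1.2 3.4
   vertex 4.5 0.9 3.7
   vertex 0.1 3.8 2.8
  endloop
 endfacet
 facet normal -0.779 -0.566 0.270
  outer loop
   vertex 2.2 1.2 3.4
   vertex 0.1 3.8 2.8
   vertex 0.3 3.0 1.7
  endloop
 endfacet
 facet normal 0.006 -0.683 -0.730
  outer loop
   vertex 2.2 1.2 3.4
   vertex 0.3 3.0 1.7
   vertex 4.5 0.9 3.7
  endloop
 endfacet
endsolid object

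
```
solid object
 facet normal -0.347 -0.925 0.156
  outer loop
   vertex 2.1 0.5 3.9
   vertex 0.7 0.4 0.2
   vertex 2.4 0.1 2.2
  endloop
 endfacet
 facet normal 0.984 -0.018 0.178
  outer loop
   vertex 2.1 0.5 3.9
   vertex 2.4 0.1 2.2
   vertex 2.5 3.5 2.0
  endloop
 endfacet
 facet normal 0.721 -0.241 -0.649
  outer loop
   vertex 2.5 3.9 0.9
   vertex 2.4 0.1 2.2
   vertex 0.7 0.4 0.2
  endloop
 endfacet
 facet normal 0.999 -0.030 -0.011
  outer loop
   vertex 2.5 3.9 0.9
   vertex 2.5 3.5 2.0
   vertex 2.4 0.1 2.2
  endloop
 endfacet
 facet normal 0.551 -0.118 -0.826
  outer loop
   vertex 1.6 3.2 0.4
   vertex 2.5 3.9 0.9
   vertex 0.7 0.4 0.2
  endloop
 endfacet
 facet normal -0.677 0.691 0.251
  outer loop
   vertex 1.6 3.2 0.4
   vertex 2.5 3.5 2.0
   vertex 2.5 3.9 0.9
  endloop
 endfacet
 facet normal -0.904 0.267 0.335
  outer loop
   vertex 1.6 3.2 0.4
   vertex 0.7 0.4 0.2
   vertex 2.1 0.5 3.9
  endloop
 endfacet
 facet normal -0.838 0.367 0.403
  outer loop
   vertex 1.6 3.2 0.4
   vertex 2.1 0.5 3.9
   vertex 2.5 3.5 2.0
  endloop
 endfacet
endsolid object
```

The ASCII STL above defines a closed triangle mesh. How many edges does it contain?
12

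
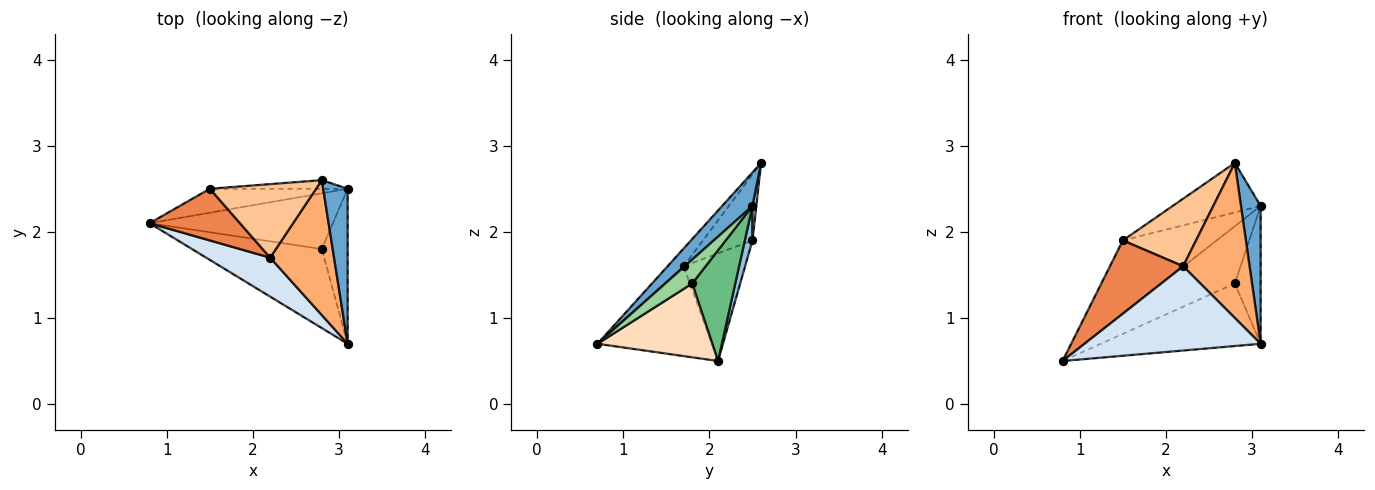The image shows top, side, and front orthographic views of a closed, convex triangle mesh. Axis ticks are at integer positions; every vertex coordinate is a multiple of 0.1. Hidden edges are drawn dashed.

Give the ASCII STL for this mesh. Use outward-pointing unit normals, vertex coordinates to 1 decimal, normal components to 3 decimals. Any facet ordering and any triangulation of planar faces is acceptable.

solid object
 facet normal 0.716 -0.464 0.522
  outer loop
   vertex 3.1 2.5 2.3
   vertex 2.8 2.6 2.8
   vertex 3.1 0.7 0.7
  endloop
 endfacet
 facet normal 0.077 0.948 -0.309
  outer loop
   vertex 3.1 2.5 2.3
   vertex 0.8 2.1 0.5
   vertex 1.5 2.5 1.9
  endloop
 endfacet
 facet normal 0.043 0.984 -0.171
  outer loop
   vertex 3.1 2.5 2.3
   vertex 1.5 2.5 1.9
   vertex 2.8 2.6 2.8
  endloop
 endfacet
 facet normal -0.508 -0.782 0.362
  outer loop
   vertex 2.2 1.7 1.6
   vertex 0.8 2.1 0.5
   vertex 3.1 0.7 0.7
  endloop
 endfacet
 facet normal -0.566 -0.674 0.475
  outer loop
   vertex 2.2 1.7 1.6
   vertex 1.5 2.5 1.9
   vertex 0.8 2.1 0.5
  endloop
 endfacet
 facet normal -0.179 -0.742 0.646
  outer loop
   vertex 2.2 1.7 1.6
   vertex 3.1 0.7 0.7
   vertex 2.8 2.6 2.8
  endloop
 endfacet
 facet normal -0.416 -0.615 0.670
  outer loop
   vertex 2.2 1.7 1.6
   vertex 2.8 2.6 2.8
   vertex 1.5 2.5 1.9
  endloop
 endfacet
 facet normal 0.407 0.567 -0.716
  outer loop
   vertex 2.8 1.8 1.4
   vertex 3.1 0.7 0.7
   vertex 0.8 2.1 0.5
  endloop
 endfacet
 facet normal 0.388 0.660 -0.643
  outer loop
   vertex 2.8 1.8 1.4
   vertex 0.8 2.1 0.5
   vertex 3.1 2.5 2.3
  endloop
 endfacet
 facet normal 0.569 0.546 -0.615
  outer loop
   vertex 2.8 1.8 1.4
   vertex 3.1 2.5 2.3
   vertex 3.1 0.7 0.7
  endloop
 endfacet
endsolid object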